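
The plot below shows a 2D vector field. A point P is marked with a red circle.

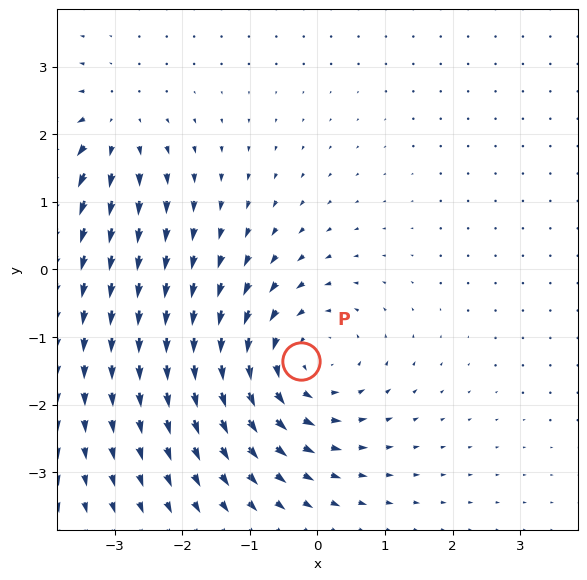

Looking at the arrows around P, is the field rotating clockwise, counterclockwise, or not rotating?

counterclockwise

Near P at (-0.2, -1.4) the arrows circulate counterclockwise. The curl (z-component) there is about +3; positive curl means counterclockwise rotation.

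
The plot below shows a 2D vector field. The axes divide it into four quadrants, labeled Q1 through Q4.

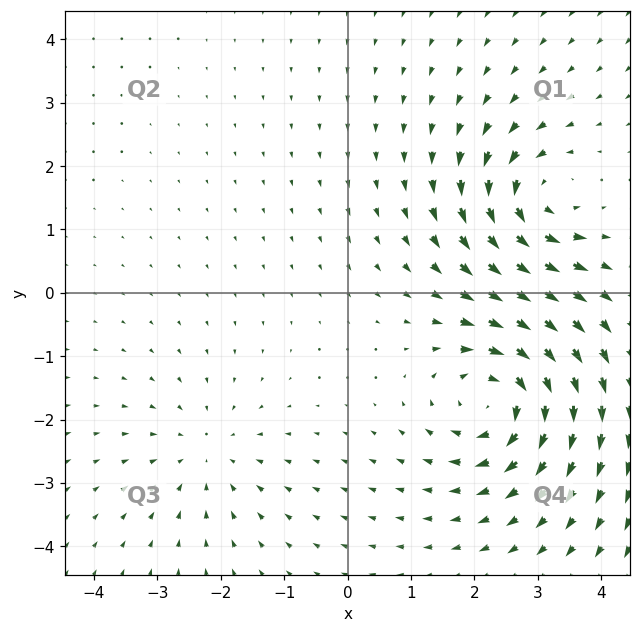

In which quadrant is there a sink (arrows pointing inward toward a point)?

Q3

The sink sits at approximately (-2.2, -2.5), which lies in quadrant Q3. The divergence there is about -2, negative as expected for a sink.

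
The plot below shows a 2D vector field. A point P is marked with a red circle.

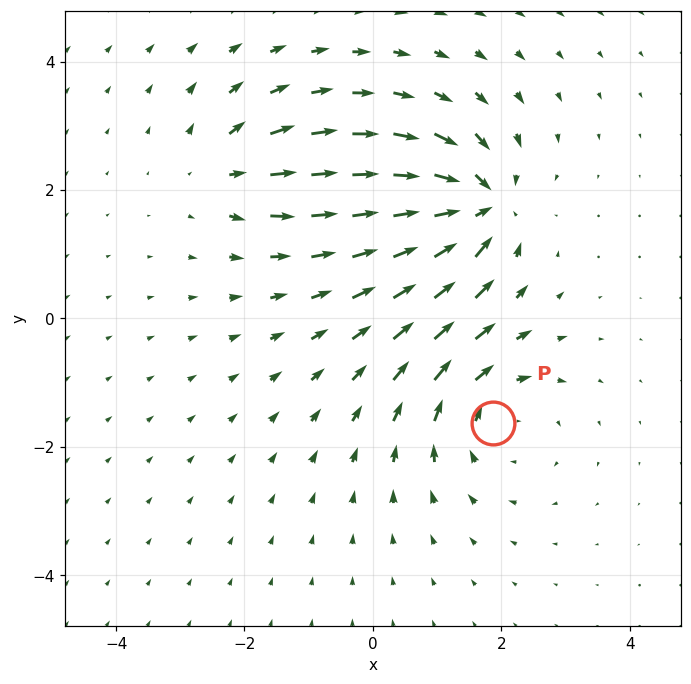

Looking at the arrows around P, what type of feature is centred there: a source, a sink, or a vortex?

At P (1.9, -1.6) the arrows circulate clockwise. Divergence ≈0, curl about -4 — near-zero divergence with nonzero curl is a vortex.

vortex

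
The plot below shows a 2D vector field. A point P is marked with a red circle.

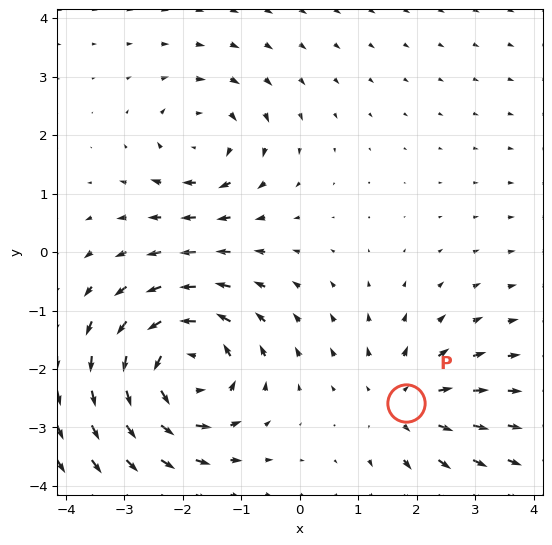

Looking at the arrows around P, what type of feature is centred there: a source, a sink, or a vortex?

At P (1.8, -2.6) the arrows spread outward. Divergence about +3, curl ≈0 — positive divergence with near-zero curl is a source.

source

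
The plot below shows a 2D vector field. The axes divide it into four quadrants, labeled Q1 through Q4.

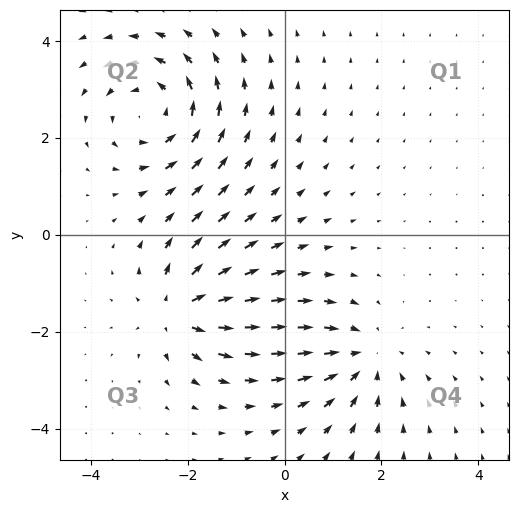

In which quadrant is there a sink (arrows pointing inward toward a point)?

The sink sits at approximately (1.6, -2.5), which lies in quadrant Q4. The divergence there is about -3, negative as expected for a sink.

Q4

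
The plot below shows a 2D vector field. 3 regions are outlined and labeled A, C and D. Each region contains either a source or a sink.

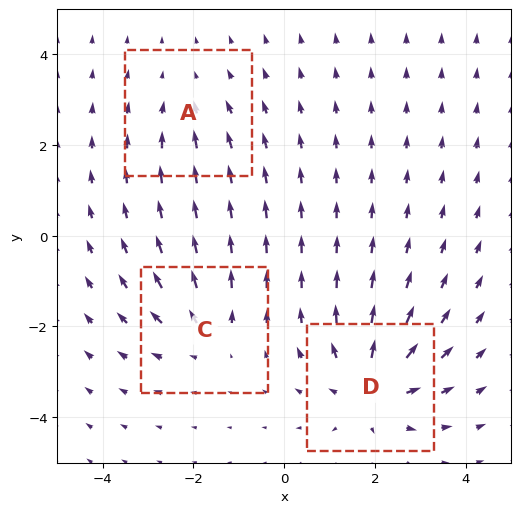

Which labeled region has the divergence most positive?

Divergence at each region's feature centre — A: about -2, C: about +3, D: about +5. Region D is most positive.

D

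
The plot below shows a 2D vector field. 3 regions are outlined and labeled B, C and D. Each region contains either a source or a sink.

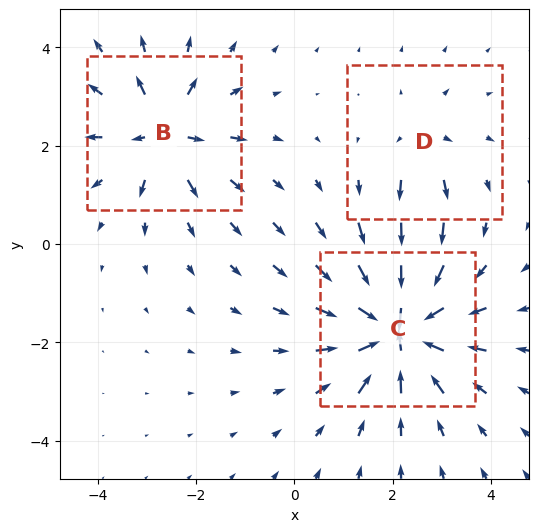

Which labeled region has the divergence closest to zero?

D

Divergence at each region's feature centre — B: about +4, C: about -6, D: about +2. Region D is closest to zero.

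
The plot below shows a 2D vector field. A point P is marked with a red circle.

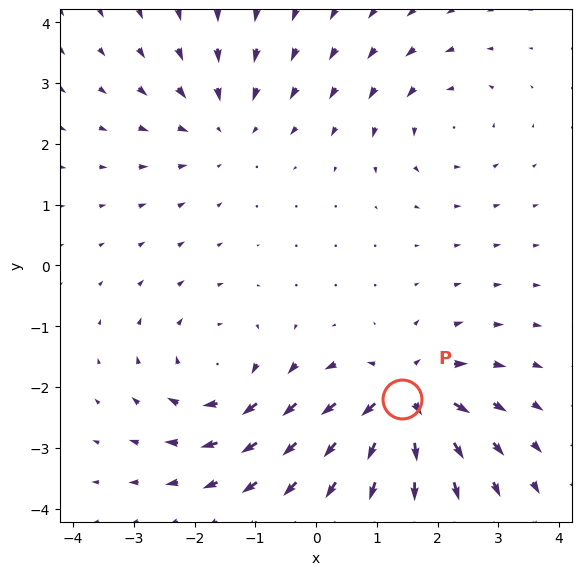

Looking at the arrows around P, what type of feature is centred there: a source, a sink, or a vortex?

At P (1.4, -2.2) the arrows spread outward. Divergence about +6, curl ≈0 — positive divergence with near-zero curl is a source.

source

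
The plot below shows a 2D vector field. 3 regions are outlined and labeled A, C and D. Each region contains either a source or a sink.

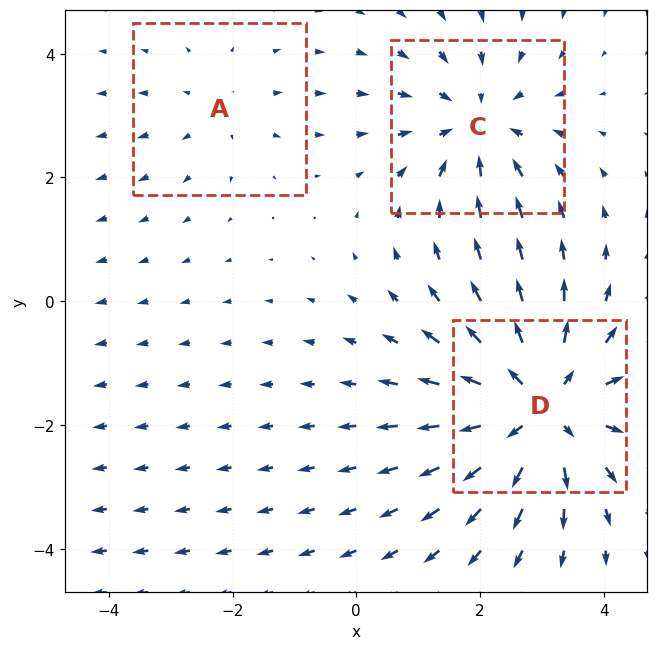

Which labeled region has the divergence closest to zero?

Divergence at each region's feature centre — A: about +2, C: about -3, D: about +4. Region A is closest to zero.

A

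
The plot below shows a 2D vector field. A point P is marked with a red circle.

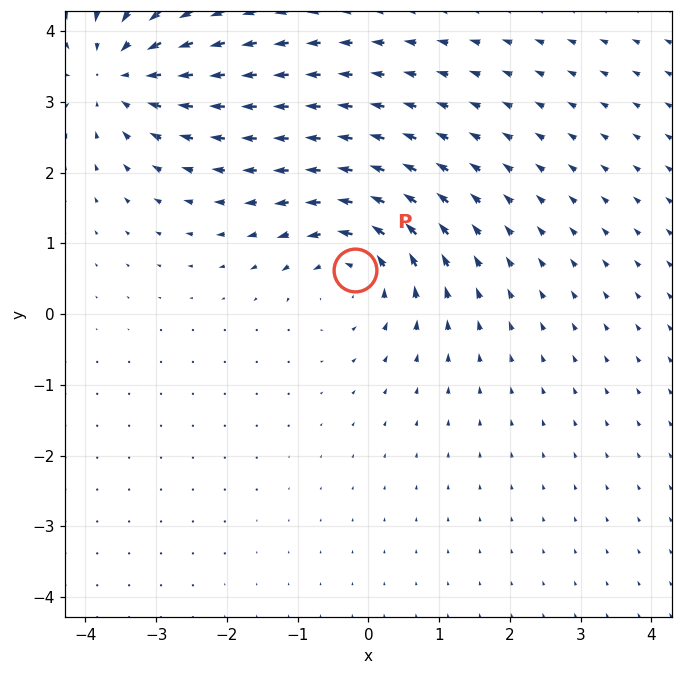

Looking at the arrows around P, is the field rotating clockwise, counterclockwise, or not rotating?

counterclockwise

Near P at (-0.2, 0.6) the arrows circulate counterclockwise. The curl (z-component) there is about +4; positive curl means counterclockwise rotation.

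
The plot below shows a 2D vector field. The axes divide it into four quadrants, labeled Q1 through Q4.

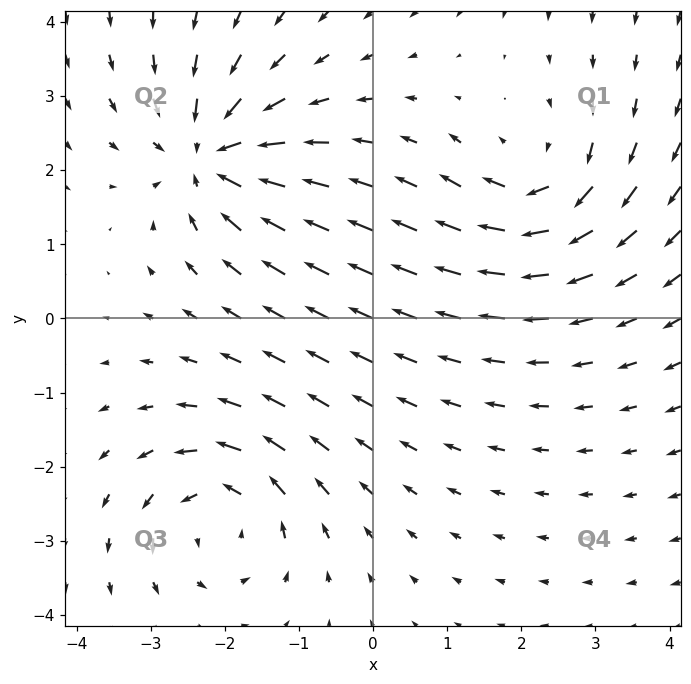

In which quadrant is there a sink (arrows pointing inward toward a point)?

Q2

The sink sits at approximately (-2.2, 2.2), which lies in quadrant Q2. The divergence there is about -5, negative as expected for a sink.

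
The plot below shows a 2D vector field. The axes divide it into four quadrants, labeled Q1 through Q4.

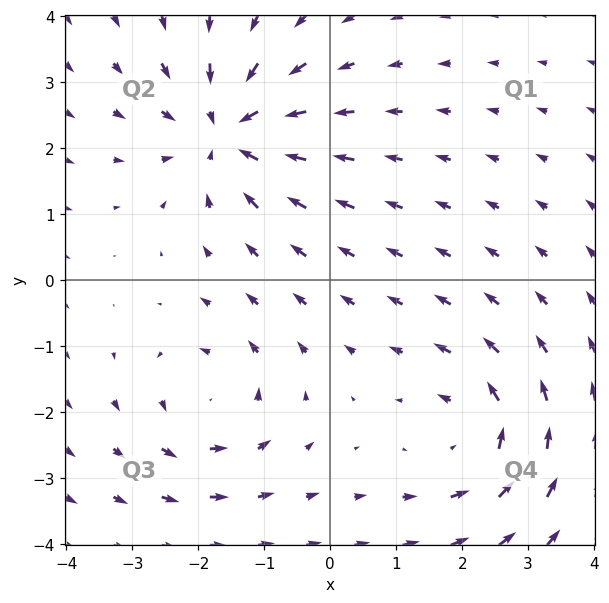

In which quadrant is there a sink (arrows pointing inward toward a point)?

The sink sits at approximately (-1.6, 2.2), which lies in quadrant Q2. The divergence there is about -5, negative as expected for a sink.

Q2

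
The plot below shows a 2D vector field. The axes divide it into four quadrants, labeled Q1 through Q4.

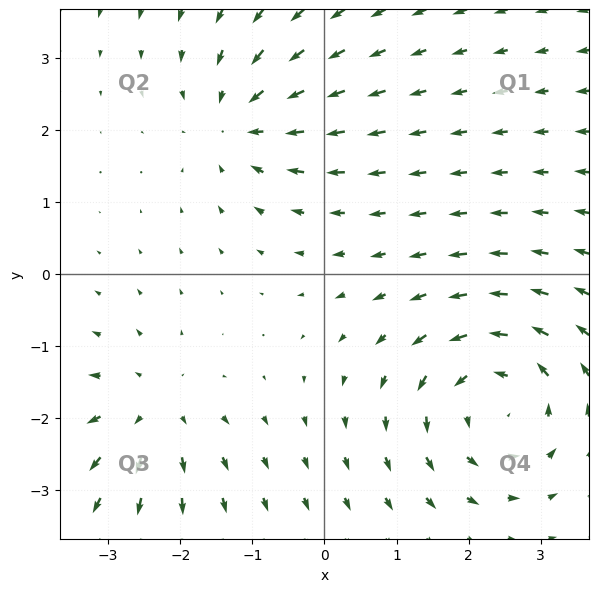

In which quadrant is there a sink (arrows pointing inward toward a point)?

The sink sits at approximately (-1.2, 2.1), which lies in quadrant Q2. The divergence there is about -4, negative as expected for a sink.

Q2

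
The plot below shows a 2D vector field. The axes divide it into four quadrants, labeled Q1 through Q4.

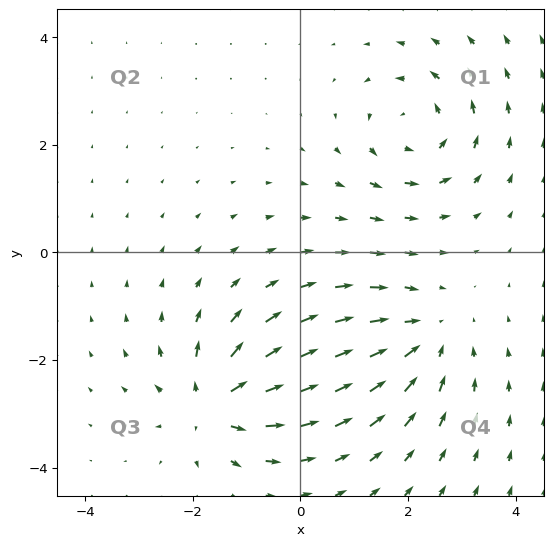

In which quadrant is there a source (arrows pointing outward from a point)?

The source sits at approximately (-1.6, -2.8), which lies in quadrant Q3. The divergence there is about +7, positive as expected for a source.

Q3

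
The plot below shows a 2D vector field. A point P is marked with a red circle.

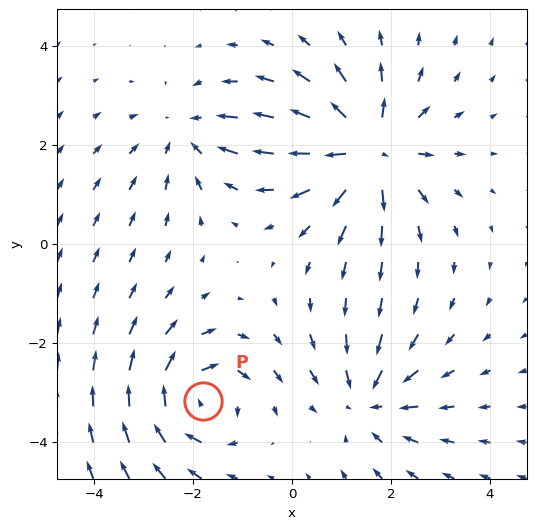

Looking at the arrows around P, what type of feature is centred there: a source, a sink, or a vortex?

vortex

At P (-1.8, -3.2) the arrows circulate clockwise. Divergence ≈0, curl about -5 — near-zero divergence with nonzero curl is a vortex.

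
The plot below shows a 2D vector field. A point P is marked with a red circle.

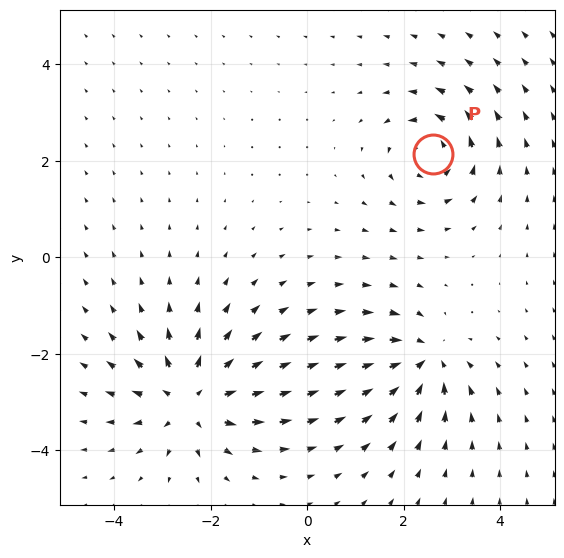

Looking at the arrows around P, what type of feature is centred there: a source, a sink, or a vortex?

At P (2.6, 2.1) the arrows circulate counterclockwise. Divergence ≈0, curl about +5 — near-zero divergence with nonzero curl is a vortex.

vortex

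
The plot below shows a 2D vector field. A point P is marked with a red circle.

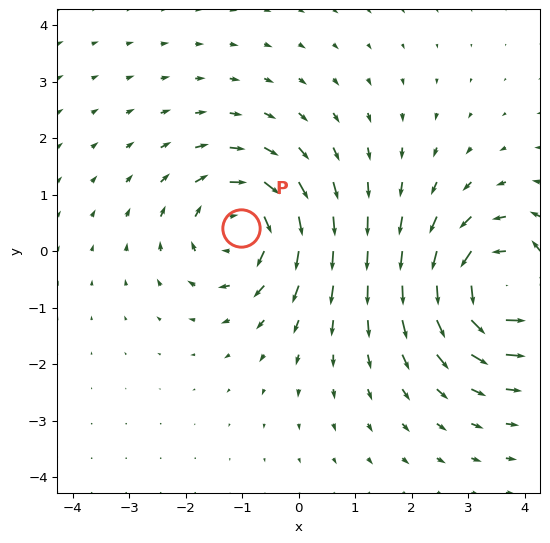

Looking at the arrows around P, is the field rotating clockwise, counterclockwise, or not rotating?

Near P at (-1.0, 0.4) the arrows circulate clockwise. The curl (z-component) there is about -4; negative curl means clockwise rotation.

clockwise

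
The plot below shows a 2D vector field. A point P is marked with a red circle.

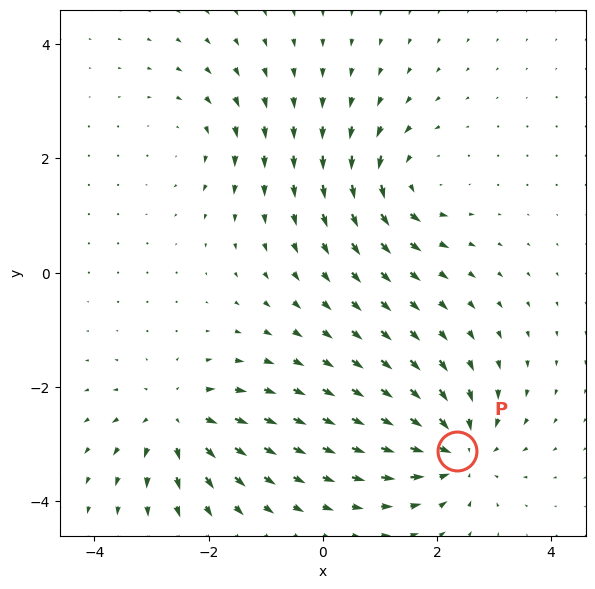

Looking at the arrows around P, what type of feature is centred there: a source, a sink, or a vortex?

sink

At P (2.4, -3.1) the arrows converge inward. Divergence about -5, curl ≈0 — negative divergence with near-zero curl is a sink.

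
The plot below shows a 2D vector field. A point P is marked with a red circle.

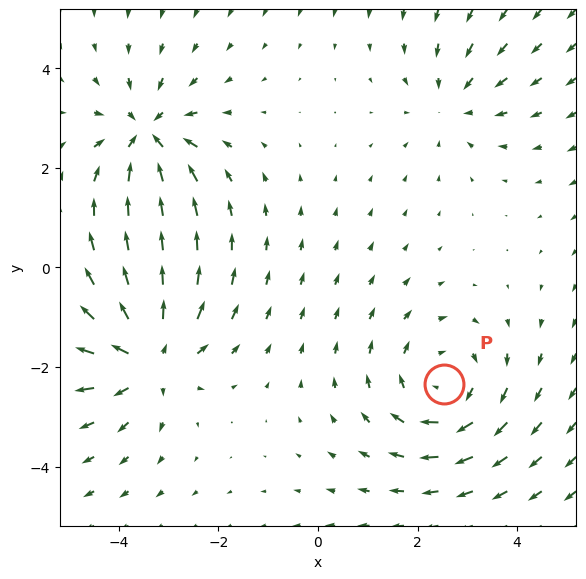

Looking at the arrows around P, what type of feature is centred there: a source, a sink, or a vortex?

At P (2.5, -2.3) the arrows circulate clockwise. Divergence ≈0, curl about -4 — near-zero divergence with nonzero curl is a vortex.

vortex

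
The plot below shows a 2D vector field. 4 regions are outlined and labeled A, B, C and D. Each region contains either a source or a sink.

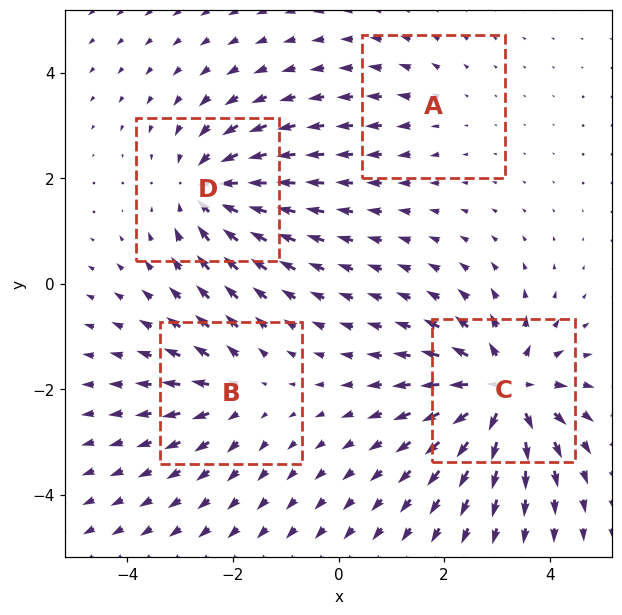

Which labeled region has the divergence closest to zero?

A

Divergence at each region's feature centre — A: about +2, B: about +4, C: about +8, D: about -6. Region A is closest to zero.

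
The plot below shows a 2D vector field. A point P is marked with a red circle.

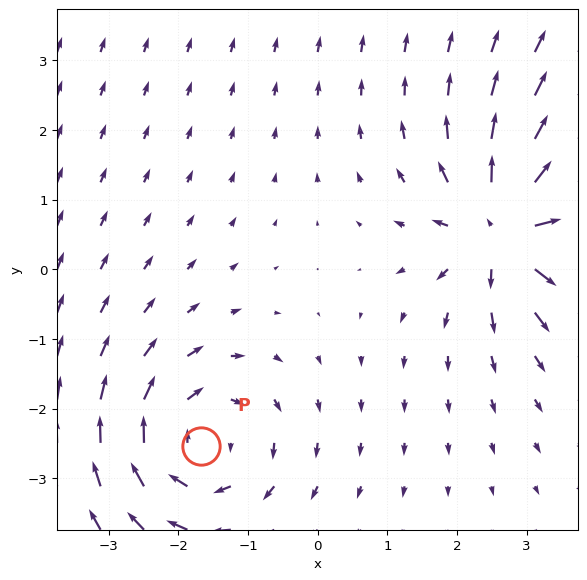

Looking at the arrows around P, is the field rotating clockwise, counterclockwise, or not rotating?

Near P at (-1.7, -2.5) the arrows circulate clockwise. The curl (z-component) there is about -5; negative curl means clockwise rotation.

clockwise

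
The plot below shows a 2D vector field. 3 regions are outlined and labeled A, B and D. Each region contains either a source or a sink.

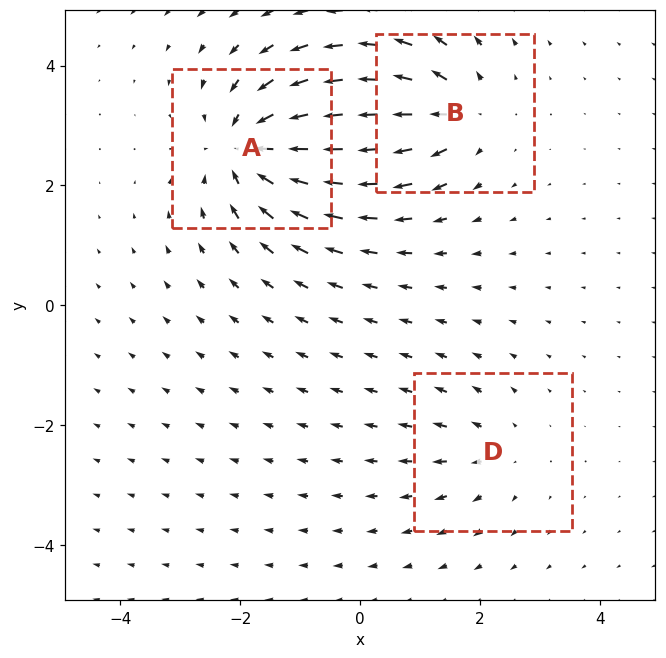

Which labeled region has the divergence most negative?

Divergence at each region's feature centre — A: about -6, B: about +4, D: about +2. Region A is most negative.

A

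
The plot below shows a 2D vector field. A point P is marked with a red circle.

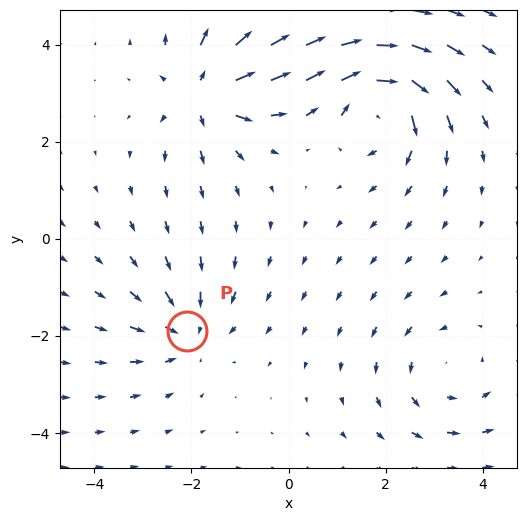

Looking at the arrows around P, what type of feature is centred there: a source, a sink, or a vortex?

sink

At P (-2.1, -1.9) the arrows converge inward. Divergence about -4, curl ≈0 — negative divergence with near-zero curl is a sink.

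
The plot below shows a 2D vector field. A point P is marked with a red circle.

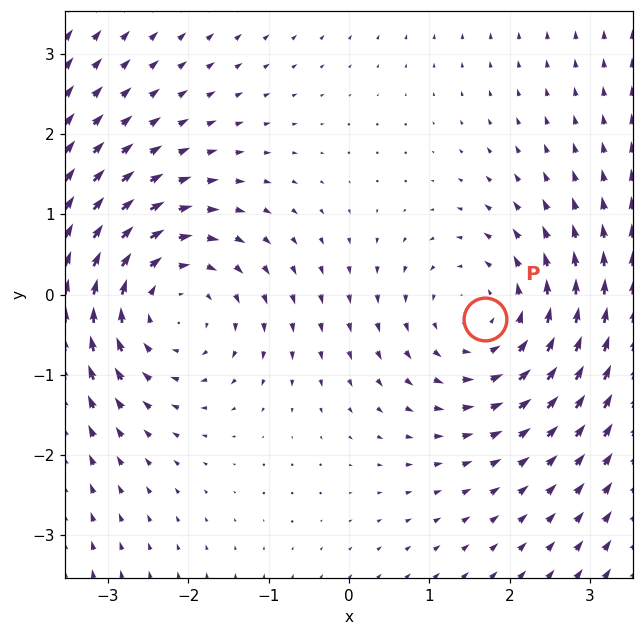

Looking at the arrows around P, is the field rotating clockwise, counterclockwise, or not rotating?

counterclockwise

Near P at (1.7, -0.3) the arrows circulate counterclockwise. The curl (z-component) there is about +2; positive curl means counterclockwise rotation.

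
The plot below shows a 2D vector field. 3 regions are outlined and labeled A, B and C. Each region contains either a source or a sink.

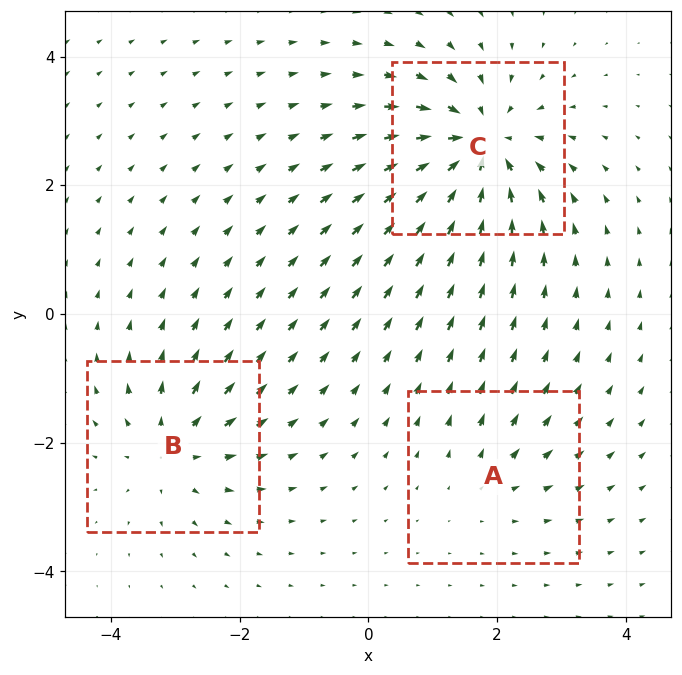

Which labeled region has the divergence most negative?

C

Divergence at each region's feature centre — A: about +2, B: about +4, C: about -6. Region C is most negative.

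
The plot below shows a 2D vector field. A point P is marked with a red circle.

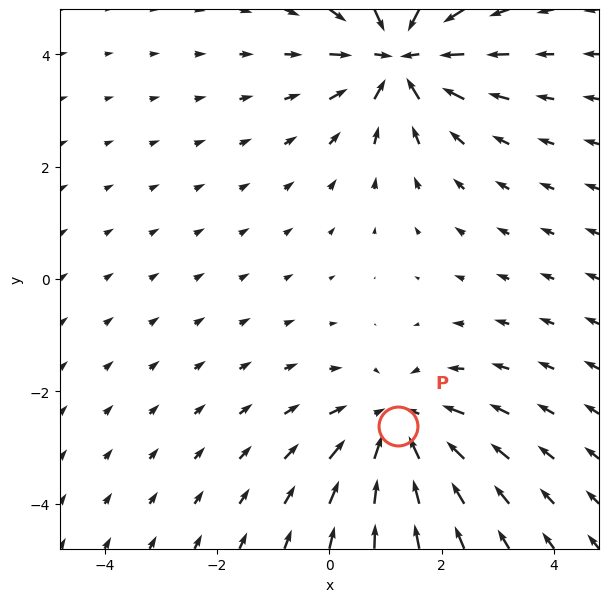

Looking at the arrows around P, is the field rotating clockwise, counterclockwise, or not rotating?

Near P at (1.2, -2.6) the arrows show no circulation. The curl there is ≈0.

not rotating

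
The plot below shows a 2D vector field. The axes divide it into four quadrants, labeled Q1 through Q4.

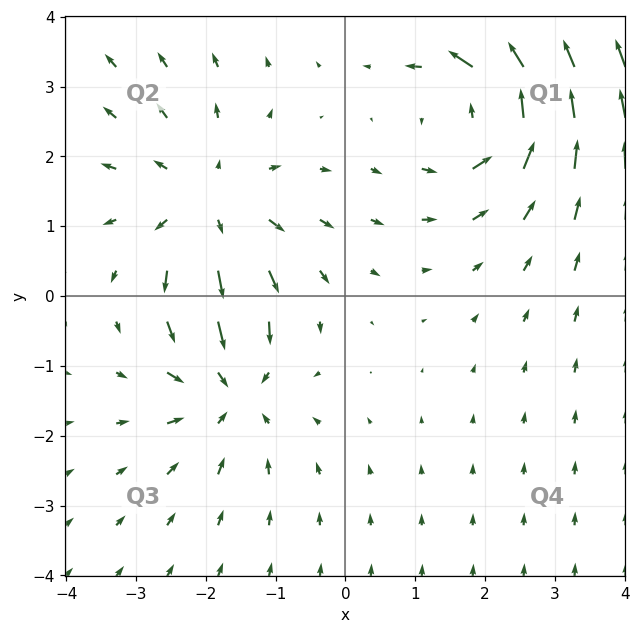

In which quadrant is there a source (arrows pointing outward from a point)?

The source sits at approximately (-2.0, 1.3), which lies in quadrant Q2. The divergence there is about +3, positive as expected for a source.

Q2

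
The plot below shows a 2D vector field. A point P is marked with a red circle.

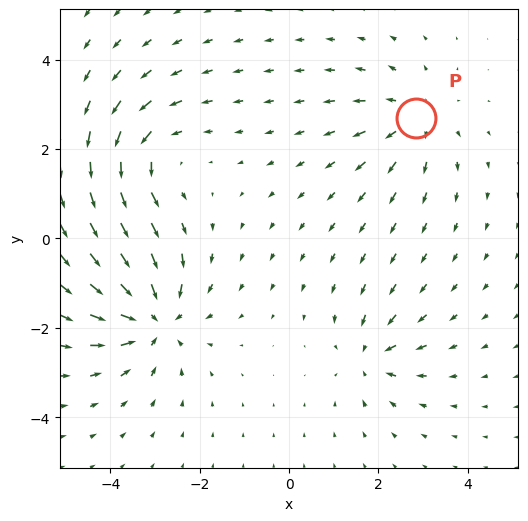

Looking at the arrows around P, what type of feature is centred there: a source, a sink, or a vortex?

source

At P (2.9, 2.7) the arrows spread outward. Divergence about +3, curl ≈0 — positive divergence with near-zero curl is a source.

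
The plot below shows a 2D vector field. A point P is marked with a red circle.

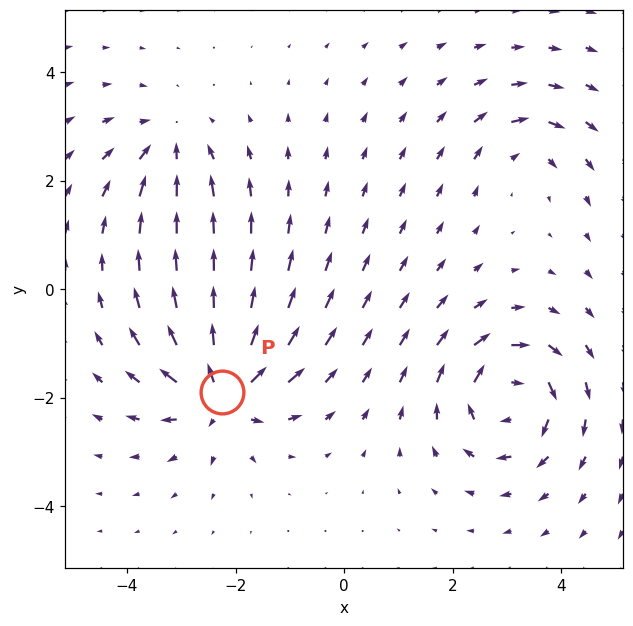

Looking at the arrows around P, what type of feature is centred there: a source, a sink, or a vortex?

source

At P (-2.3, -1.9) the arrows spread outward. Divergence about +7, curl ≈0 — positive divergence with near-zero curl is a source.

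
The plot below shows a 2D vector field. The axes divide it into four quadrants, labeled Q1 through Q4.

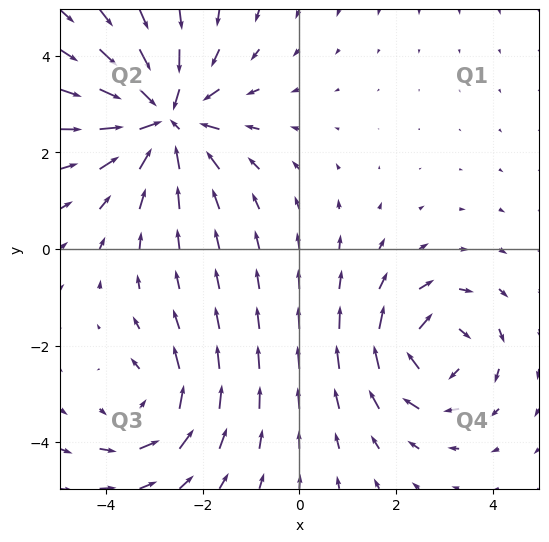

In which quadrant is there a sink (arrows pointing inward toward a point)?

The sink sits at approximately (-2.8, 2.7), which lies in quadrant Q2. The divergence there is about -4, negative as expected for a sink.

Q2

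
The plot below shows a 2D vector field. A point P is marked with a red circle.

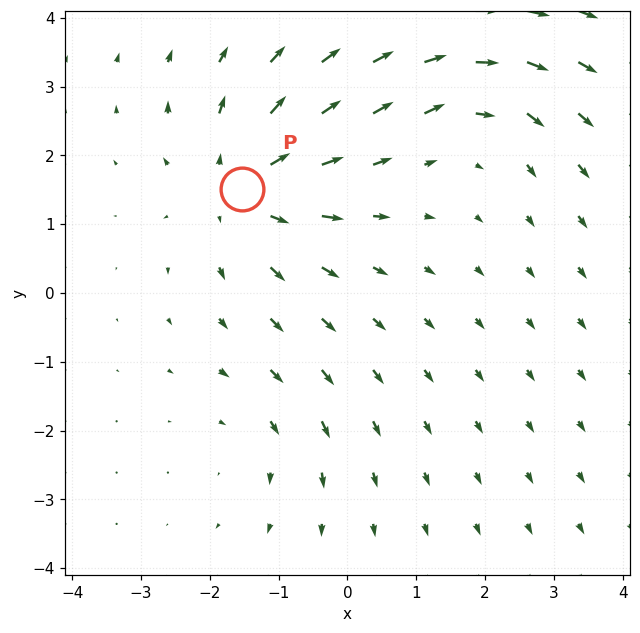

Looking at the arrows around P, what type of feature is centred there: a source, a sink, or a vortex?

source

At P (-1.5, 1.5) the arrows spread outward. Divergence about +4, curl ≈0 — positive divergence with near-zero curl is a source.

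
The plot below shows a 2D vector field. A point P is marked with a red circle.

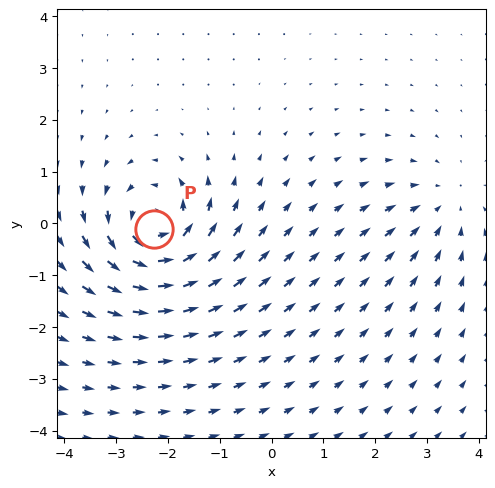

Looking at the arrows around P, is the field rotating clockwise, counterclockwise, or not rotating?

counterclockwise

Near P at (-2.3, -0.1) the arrows circulate counterclockwise. The curl (z-component) there is about +6; positive curl means counterclockwise rotation.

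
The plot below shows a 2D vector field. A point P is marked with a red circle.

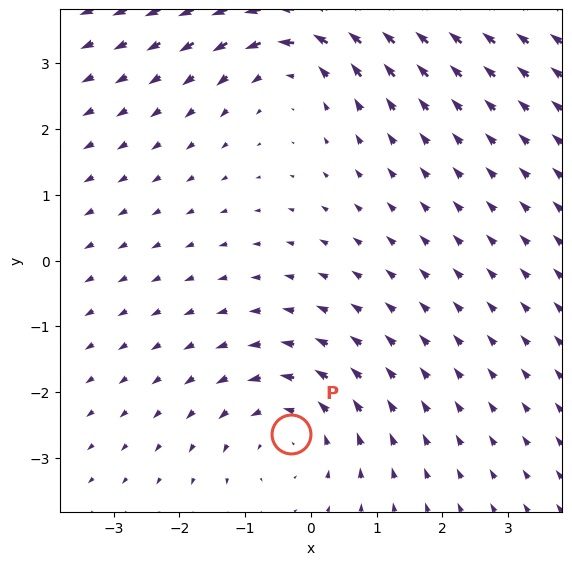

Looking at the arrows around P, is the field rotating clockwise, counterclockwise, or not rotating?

Near P at (-0.3, -2.6) the arrows circulate counterclockwise. The curl (z-component) there is about +2; positive curl means counterclockwise rotation.

counterclockwise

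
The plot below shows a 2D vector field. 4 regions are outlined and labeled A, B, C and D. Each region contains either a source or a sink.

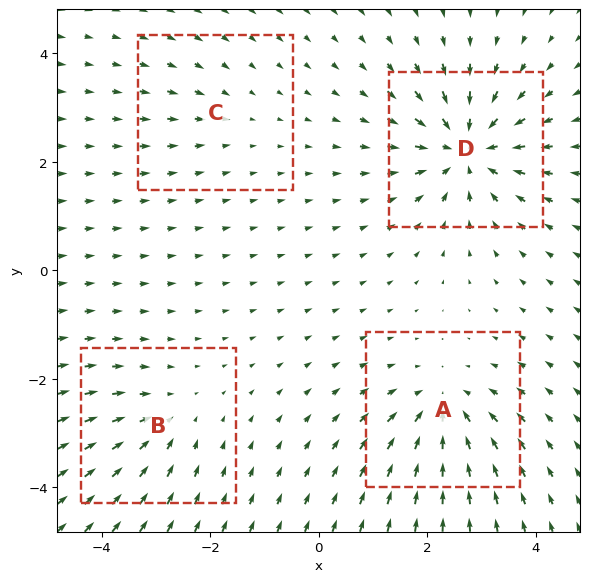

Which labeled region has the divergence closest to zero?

C

Divergence at each region's feature centre — A: about -5, B: about -4, C: about -2, D: about -8. Region C is closest to zero.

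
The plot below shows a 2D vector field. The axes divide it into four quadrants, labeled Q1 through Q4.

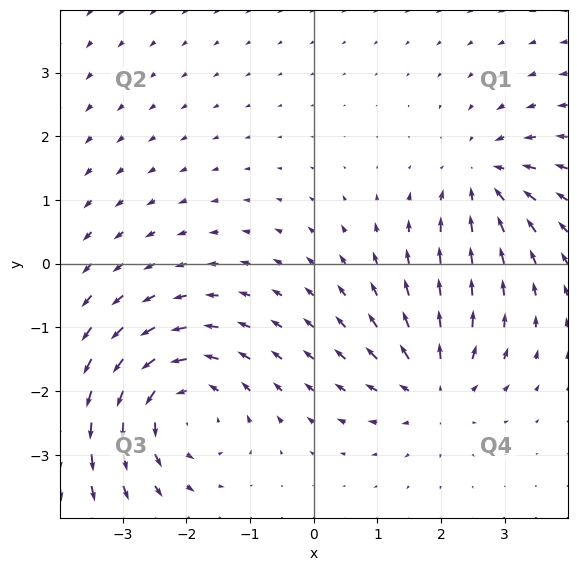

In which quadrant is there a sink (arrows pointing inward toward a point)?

Q1

The sink sits at approximately (2.7, 1.3), which lies in quadrant Q1. The divergence there is about -5, negative as expected for a sink.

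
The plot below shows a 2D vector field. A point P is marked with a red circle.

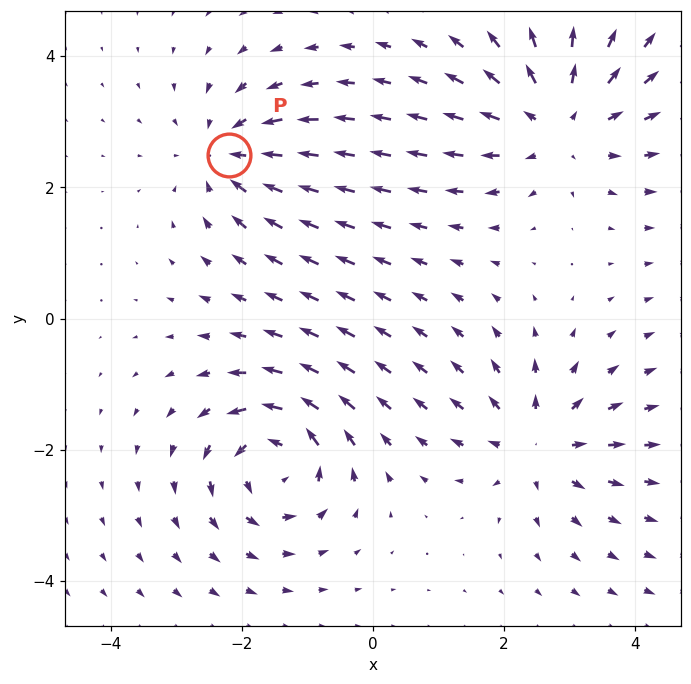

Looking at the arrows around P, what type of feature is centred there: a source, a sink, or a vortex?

At P (-2.2, 2.5) the arrows converge inward. Divergence about -4, curl ≈0 — negative divergence with near-zero curl is a sink.

sink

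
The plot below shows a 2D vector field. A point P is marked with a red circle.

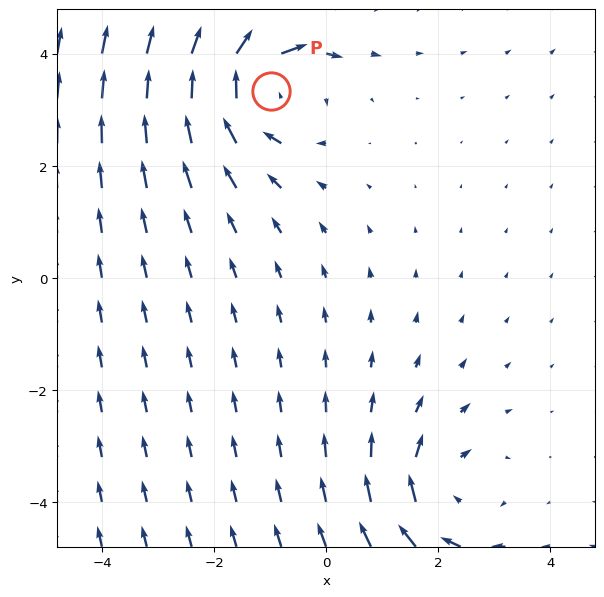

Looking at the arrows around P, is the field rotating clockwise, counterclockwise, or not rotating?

Near P at (-1.0, 3.3) the arrows circulate clockwise. The curl (z-component) there is about -5; negative curl means clockwise rotation.

clockwise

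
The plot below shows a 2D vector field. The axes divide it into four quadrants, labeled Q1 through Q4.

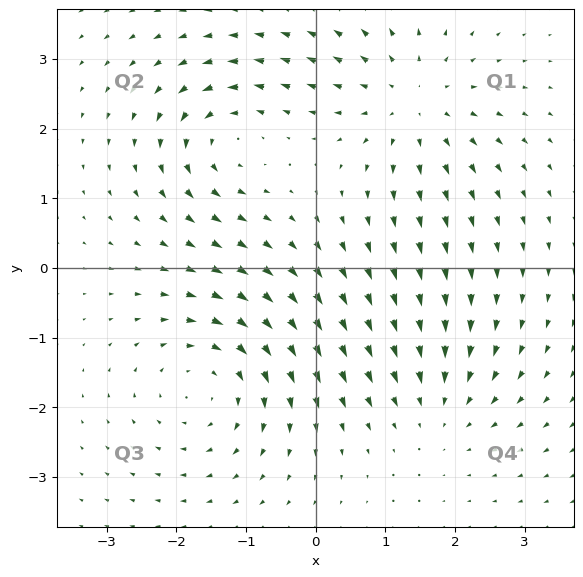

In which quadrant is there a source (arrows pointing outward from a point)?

Q1

The source sits at approximately (1.4, 2.4), which lies in quadrant Q1. The divergence there is about +4, positive as expected for a source.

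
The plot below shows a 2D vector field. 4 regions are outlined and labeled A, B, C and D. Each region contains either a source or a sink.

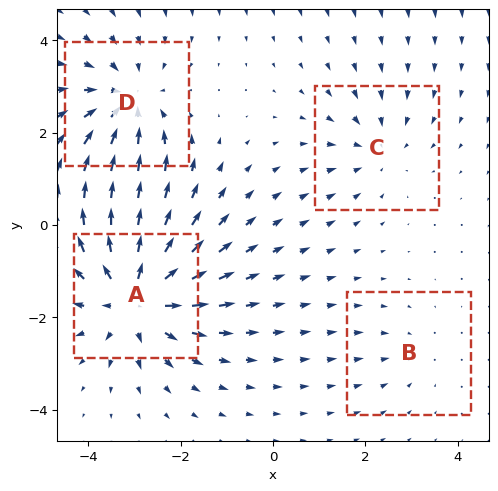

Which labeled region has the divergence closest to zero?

Divergence at each region's feature centre — A: about +7, B: about -2, C: about -3, D: about -5. Region B is closest to zero.

B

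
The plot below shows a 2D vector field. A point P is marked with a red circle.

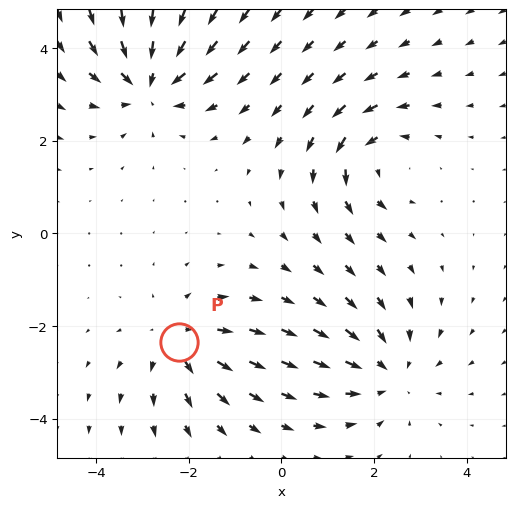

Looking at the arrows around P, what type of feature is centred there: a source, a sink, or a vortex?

At P (-2.2, -2.3) the arrows spread outward. Divergence about +3, curl ≈0 — positive divergence with near-zero curl is a source.

source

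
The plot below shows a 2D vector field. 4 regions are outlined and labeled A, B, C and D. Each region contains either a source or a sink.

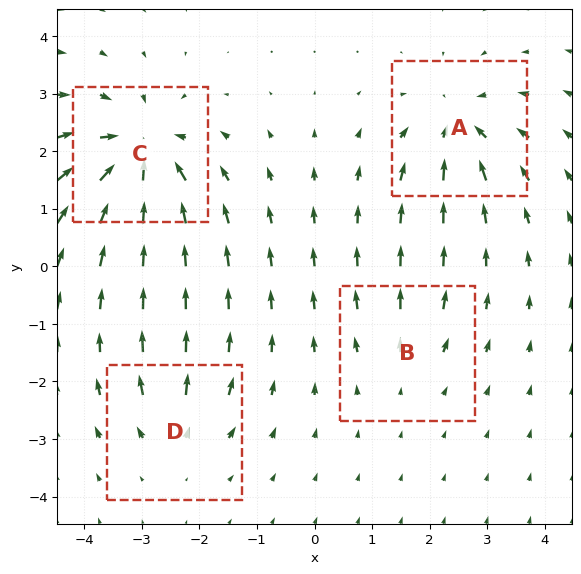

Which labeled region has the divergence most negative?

C

Divergence at each region's feature centre — A: about -6, B: about +2, C: about -8, D: about +4. Region C is most negative.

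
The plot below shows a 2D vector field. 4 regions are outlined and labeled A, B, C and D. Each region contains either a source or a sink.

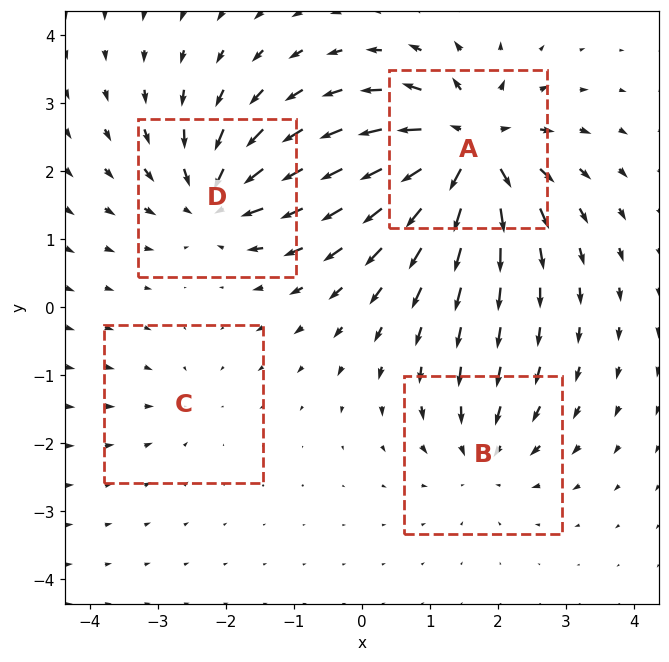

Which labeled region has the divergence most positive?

A

Divergence at each region's feature centre — A: about +9, B: about -4, C: about -2, D: about -6. Region A is most positive.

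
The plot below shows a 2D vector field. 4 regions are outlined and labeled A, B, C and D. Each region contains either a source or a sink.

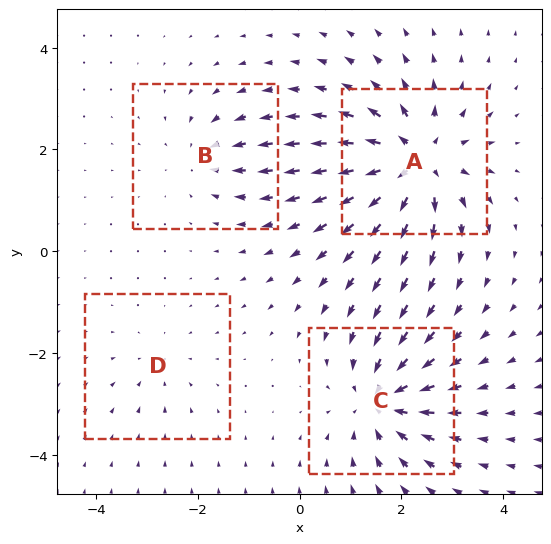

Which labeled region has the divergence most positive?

Divergence at each region's feature centre — A: about +7, B: about -3, C: about -6, D: about -2. Region A is most positive.

A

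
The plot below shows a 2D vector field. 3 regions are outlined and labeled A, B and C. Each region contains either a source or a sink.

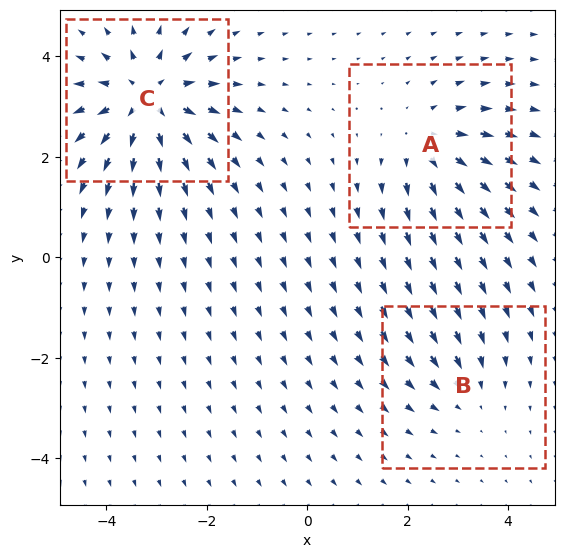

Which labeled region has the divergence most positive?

C

Divergence at each region's feature centre — A: about +3, B: about -2, C: about +5. Region C is most positive.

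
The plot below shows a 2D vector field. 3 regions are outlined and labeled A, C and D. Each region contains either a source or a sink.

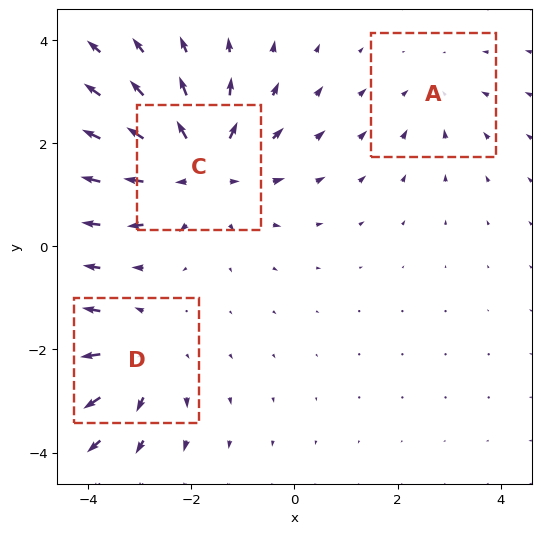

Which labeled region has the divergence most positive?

C

Divergence at each region's feature centre — A: about -2, C: about +5, D: about +3. Region C is most positive.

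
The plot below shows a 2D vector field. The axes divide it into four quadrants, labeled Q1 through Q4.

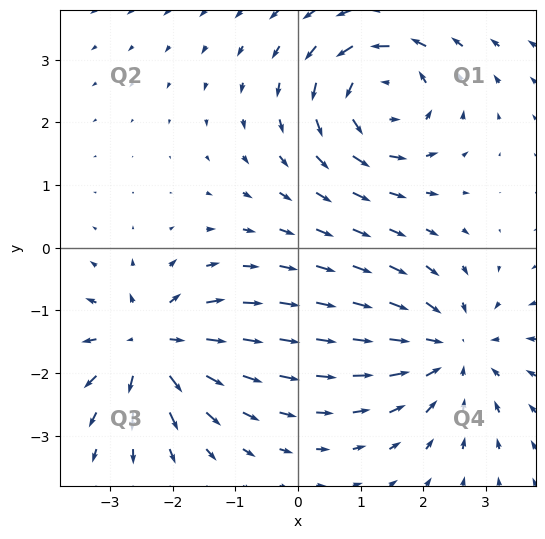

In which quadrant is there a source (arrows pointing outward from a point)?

Q3

The source sits at approximately (-2.4, -1.6), which lies in quadrant Q3. The divergence there is about +6, positive as expected for a source.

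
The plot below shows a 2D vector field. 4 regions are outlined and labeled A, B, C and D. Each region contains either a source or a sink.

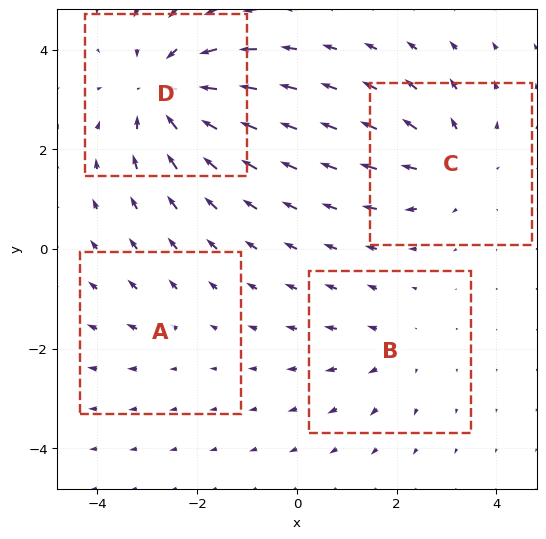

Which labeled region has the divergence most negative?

Divergence at each region's feature centre — A: about +2, B: about +3, C: about +4, D: about -6. Region D is most negative.

D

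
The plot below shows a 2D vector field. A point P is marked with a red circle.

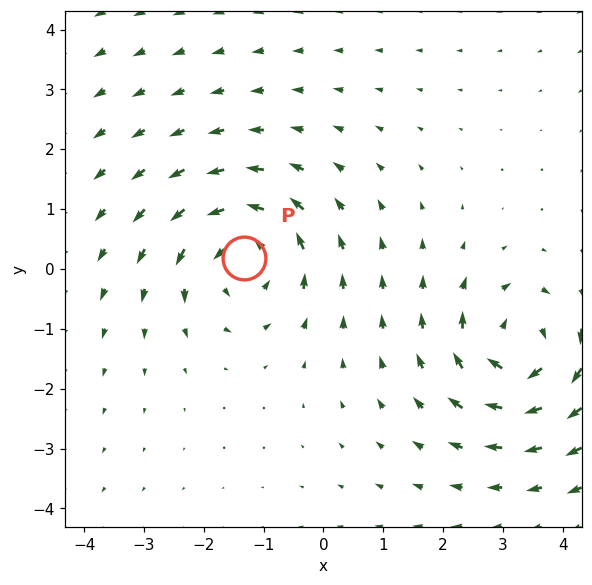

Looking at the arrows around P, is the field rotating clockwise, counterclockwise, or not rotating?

Near P at (-1.3, 0.2) the arrows circulate counterclockwise. The curl (z-component) there is about +4; positive curl means counterclockwise rotation.

counterclockwise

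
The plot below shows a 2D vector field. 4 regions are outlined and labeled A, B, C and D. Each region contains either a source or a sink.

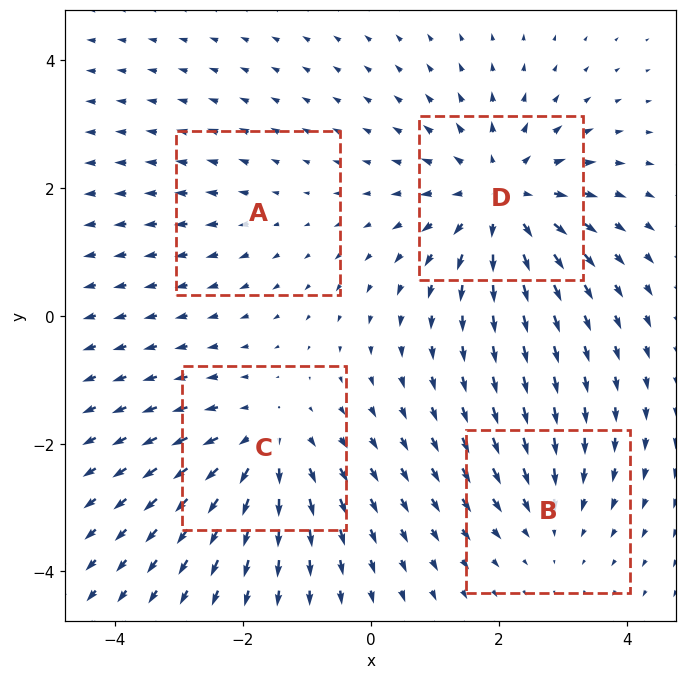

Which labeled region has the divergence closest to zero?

A

Divergence at each region's feature centre — A: about +2, B: about -3, C: about +5, D: about +6. Region A is closest to zero.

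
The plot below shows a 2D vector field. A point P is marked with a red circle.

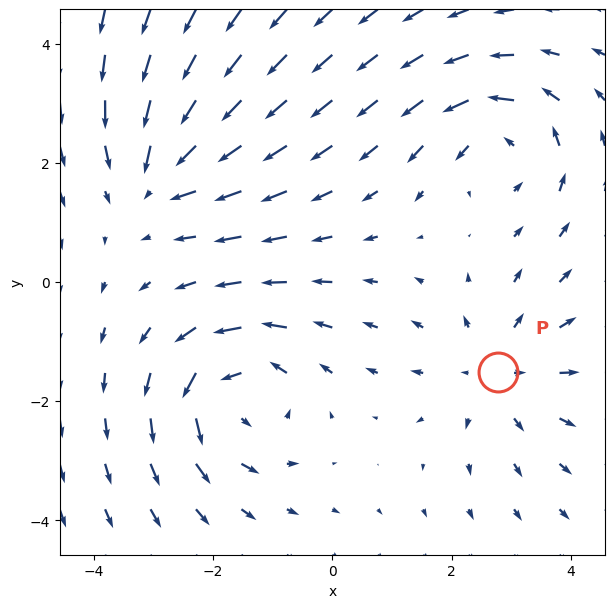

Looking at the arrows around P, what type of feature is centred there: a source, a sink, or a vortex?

source

At P (2.8, -1.5) the arrows spread outward. Divergence about +3, curl ≈0 — positive divergence with near-zero curl is a source.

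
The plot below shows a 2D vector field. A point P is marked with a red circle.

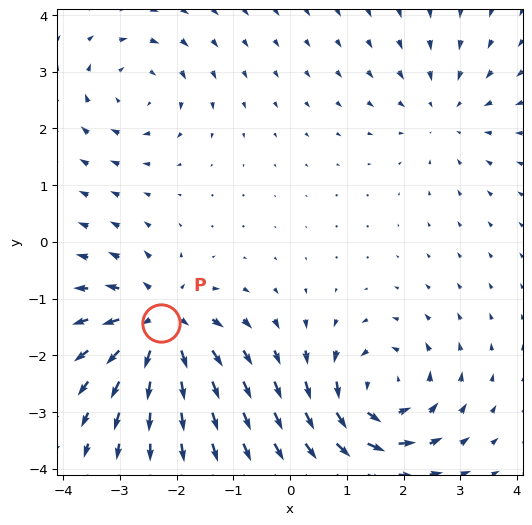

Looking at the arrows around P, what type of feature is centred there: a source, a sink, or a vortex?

At P (-2.3, -1.4) the arrows spread outward. Divergence about +7, curl ≈0 — positive divergence with near-zero curl is a source.

source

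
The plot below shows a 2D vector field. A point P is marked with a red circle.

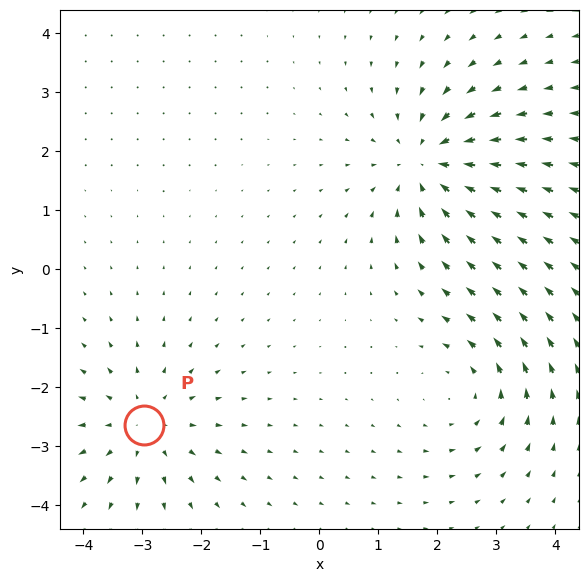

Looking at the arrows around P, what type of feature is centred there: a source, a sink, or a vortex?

At P (-3.0, -2.6) the arrows spread outward. Divergence about +3, curl ≈0 — positive divergence with near-zero curl is a source.

source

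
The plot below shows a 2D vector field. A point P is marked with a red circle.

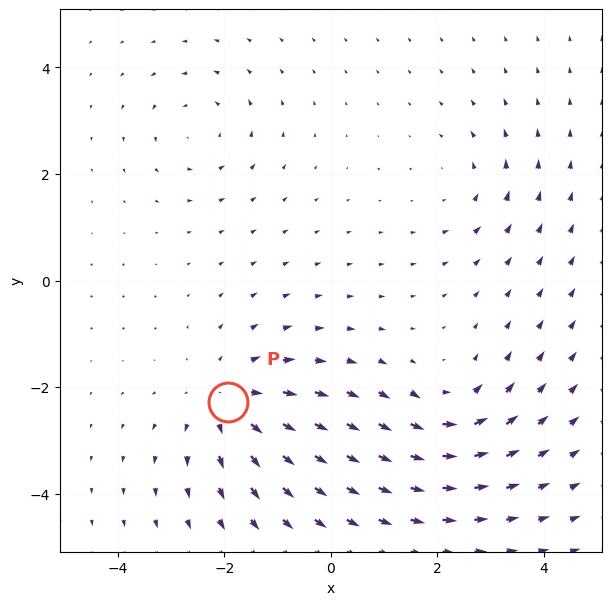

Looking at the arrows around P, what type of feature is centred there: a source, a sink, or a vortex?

source

At P (-1.9, -2.3) the arrows spread outward. Divergence about +4, curl ≈0 — positive divergence with near-zero curl is a source.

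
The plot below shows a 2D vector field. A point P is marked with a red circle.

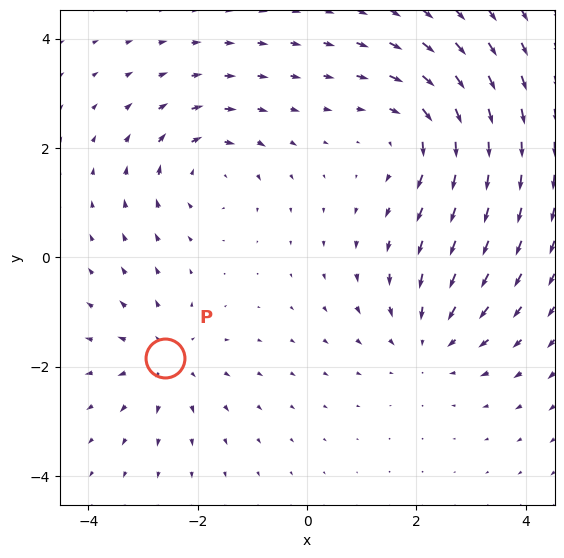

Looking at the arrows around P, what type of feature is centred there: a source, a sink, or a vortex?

source

At P (-2.6, -1.8) the arrows spread outward. Divergence about +3, curl ≈0 — positive divergence with near-zero curl is a source.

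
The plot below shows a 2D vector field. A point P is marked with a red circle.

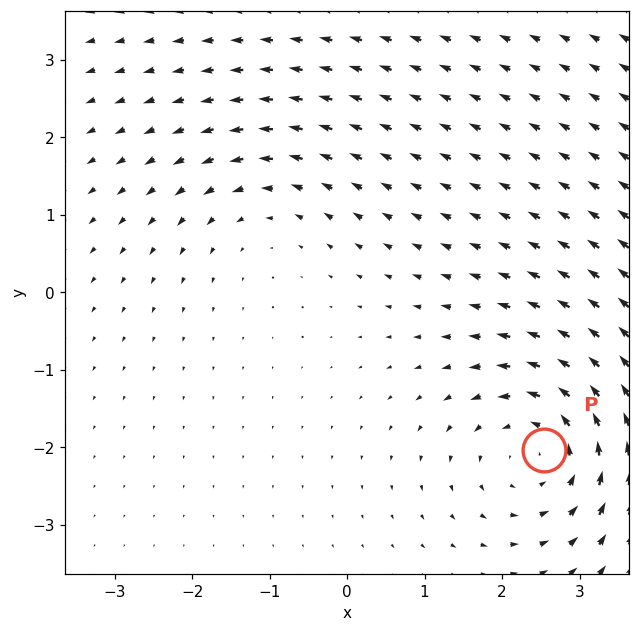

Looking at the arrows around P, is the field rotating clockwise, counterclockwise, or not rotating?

Near P at (2.5, -2.0) the arrows circulate counterclockwise. The curl (z-component) there is about +4; positive curl means counterclockwise rotation.

counterclockwise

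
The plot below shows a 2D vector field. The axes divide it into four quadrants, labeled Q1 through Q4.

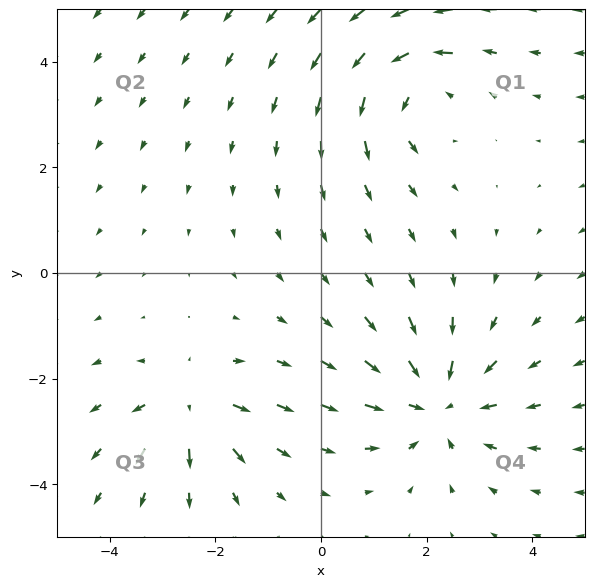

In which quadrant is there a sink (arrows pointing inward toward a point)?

Q4

The sink sits at approximately (2.2, -2.5), which lies in quadrant Q4. The divergence there is about -4, negative as expected for a sink.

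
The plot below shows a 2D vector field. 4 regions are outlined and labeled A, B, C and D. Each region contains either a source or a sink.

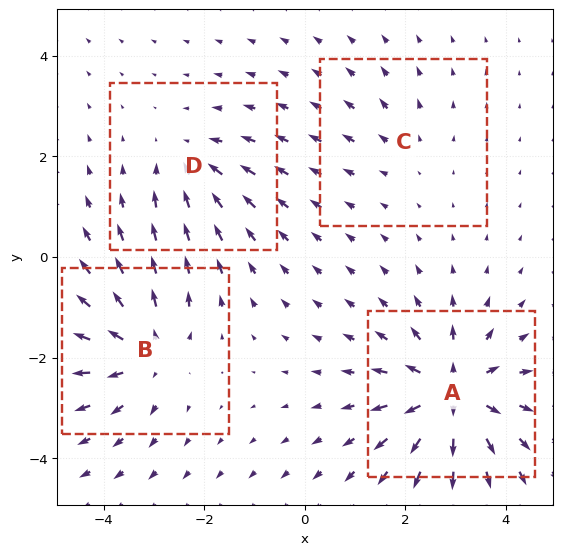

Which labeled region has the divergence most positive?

A

Divergence at each region's feature centre — A: about +7, B: about +5, C: about +2, D: about -4. Region A is most positive.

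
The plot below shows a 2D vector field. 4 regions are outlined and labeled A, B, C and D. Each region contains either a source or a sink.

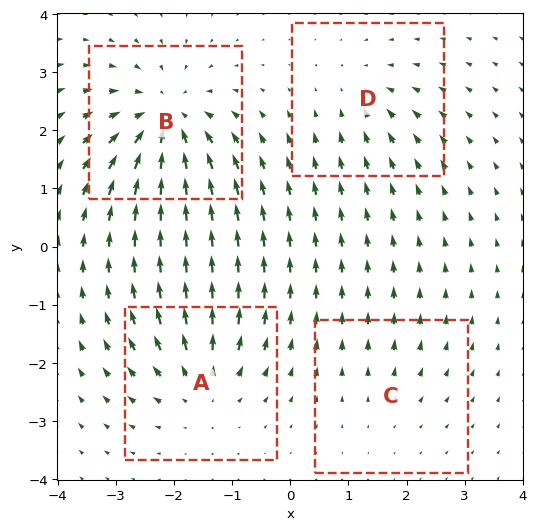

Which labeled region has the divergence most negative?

Divergence at each region's feature centre — A: about +5, B: about -7, C: about +2, D: about -3. Region B is most negative.

B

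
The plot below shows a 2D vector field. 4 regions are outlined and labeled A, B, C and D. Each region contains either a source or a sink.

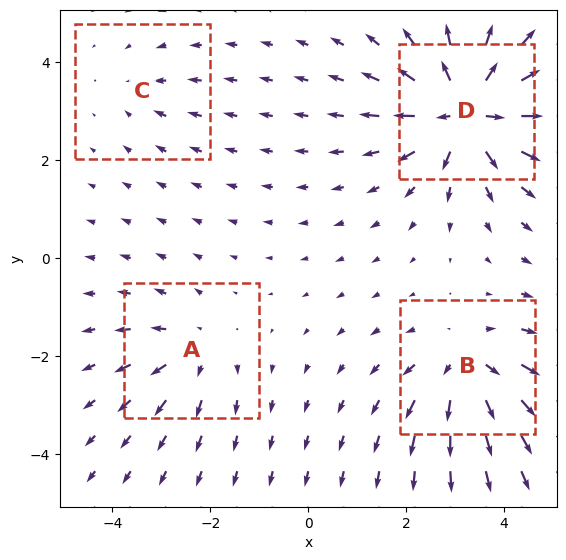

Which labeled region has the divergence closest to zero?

C

Divergence at each region's feature centre — A: about +4, B: about +5, C: about -2, D: about +8. Region C is closest to zero.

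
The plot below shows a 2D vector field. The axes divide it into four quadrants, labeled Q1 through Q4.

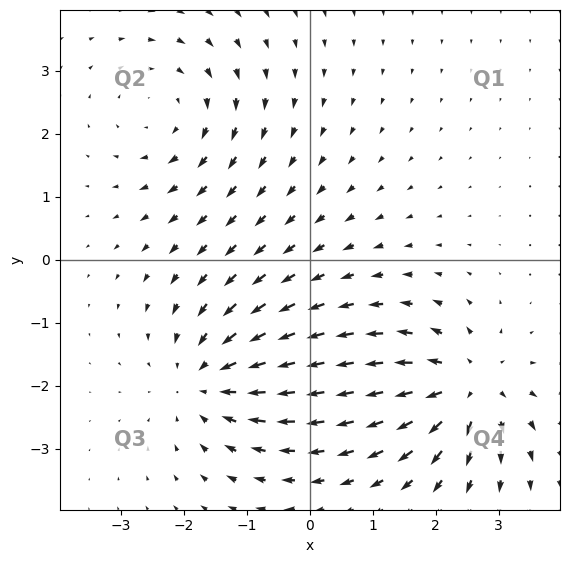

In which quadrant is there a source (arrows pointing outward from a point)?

The source sits at approximately (2.5, -2.0), which lies in quadrant Q4. The divergence there is about +6, positive as expected for a source.

Q4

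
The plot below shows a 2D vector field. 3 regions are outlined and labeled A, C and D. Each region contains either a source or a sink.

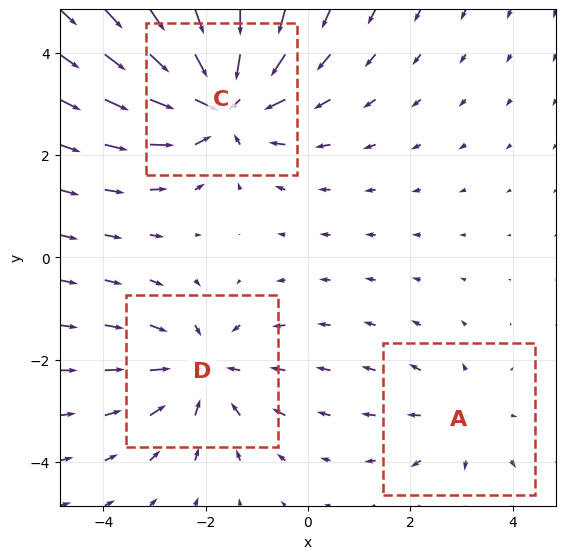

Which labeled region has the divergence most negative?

C

Divergence at each region's feature centre — A: about +2, C: about -4, D: about -3. Region C is most negative.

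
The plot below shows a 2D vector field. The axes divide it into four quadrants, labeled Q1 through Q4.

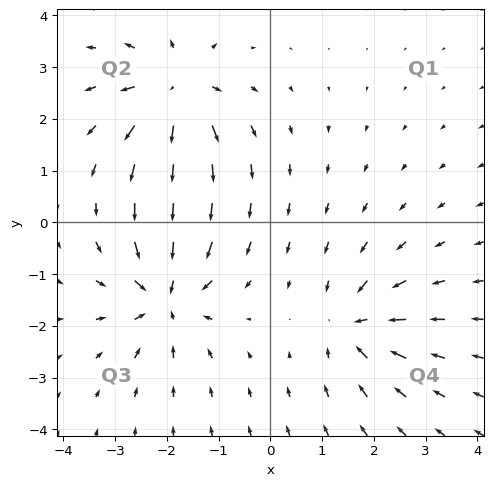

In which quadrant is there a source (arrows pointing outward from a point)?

Q2

The source sits at approximately (-1.8, 2.5), which lies in quadrant Q2. The divergence there is about +6, positive as expected for a source.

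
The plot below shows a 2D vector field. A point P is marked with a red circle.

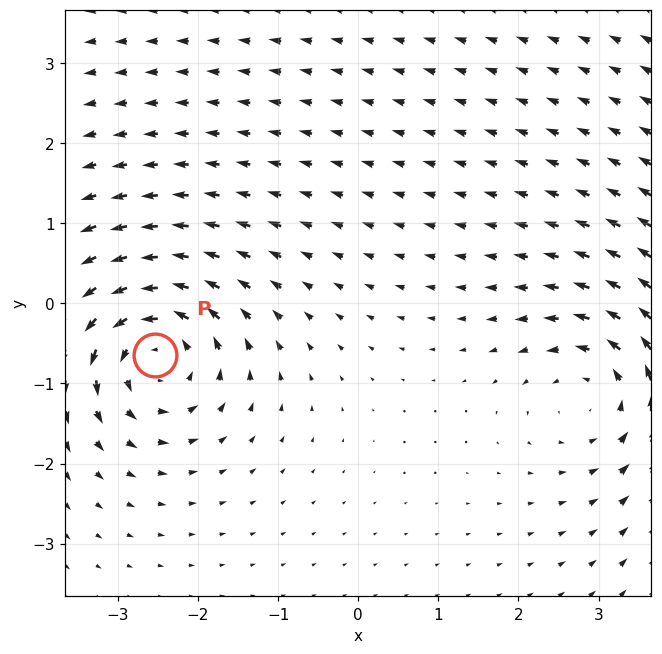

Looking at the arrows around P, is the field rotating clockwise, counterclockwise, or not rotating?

Near P at (-2.5, -0.7) the arrows circulate counterclockwise. The curl (z-component) there is about +4; positive curl means counterclockwise rotation.

counterclockwise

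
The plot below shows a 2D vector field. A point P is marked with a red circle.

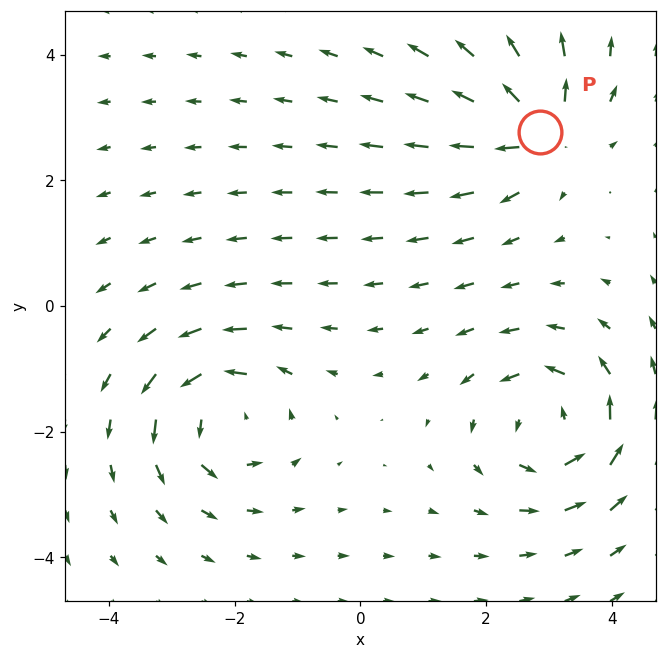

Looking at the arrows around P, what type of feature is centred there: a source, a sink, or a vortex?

At P (2.9, 2.8) the arrows spread outward. Divergence about +5, curl ≈0 — positive divergence with near-zero curl is a source.

source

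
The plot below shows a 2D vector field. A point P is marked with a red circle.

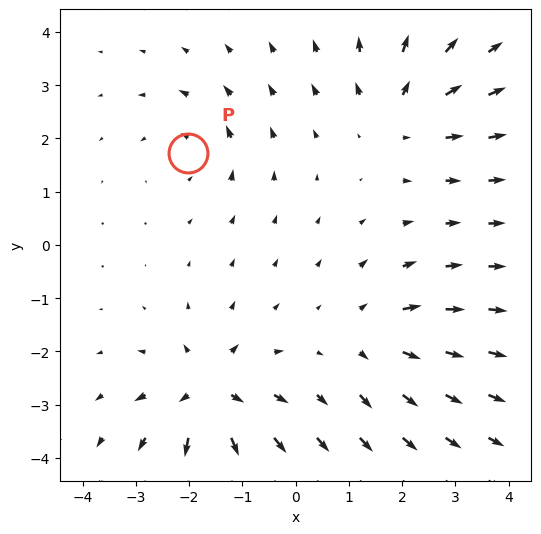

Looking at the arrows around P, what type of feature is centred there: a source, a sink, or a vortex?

vortex

At P (-2.0, 1.7) the arrows circulate counterclockwise. Divergence ≈0, curl about +3 — near-zero divergence with nonzero curl is a vortex.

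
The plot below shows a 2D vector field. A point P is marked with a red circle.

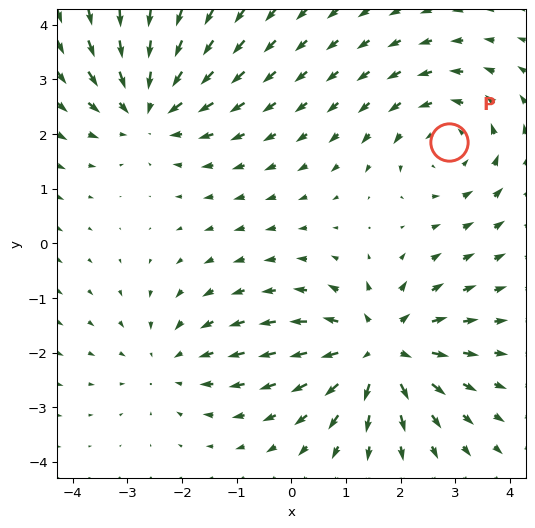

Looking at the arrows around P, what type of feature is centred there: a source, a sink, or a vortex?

At P (2.9, 1.9) the arrows circulate counterclockwise. Divergence ≈0, curl about +3 — near-zero divergence with nonzero curl is a vortex.

vortex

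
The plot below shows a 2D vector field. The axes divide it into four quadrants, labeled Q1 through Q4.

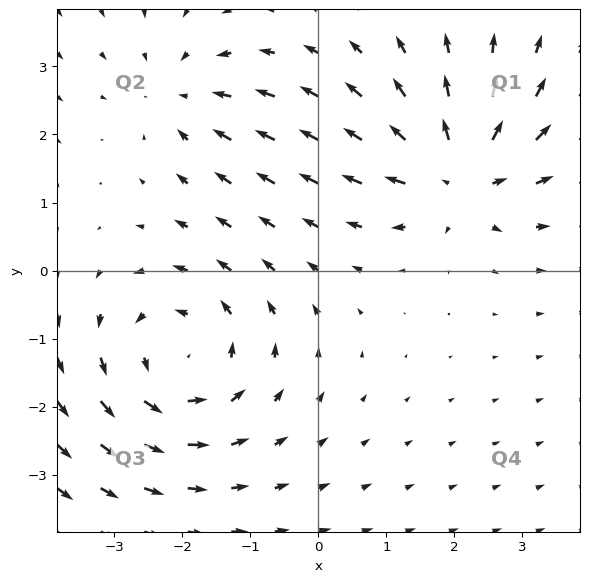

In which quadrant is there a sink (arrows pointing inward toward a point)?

The sink sits at approximately (-2.0, 2.6), which lies in quadrant Q2. The divergence there is about -3, negative as expected for a sink.

Q2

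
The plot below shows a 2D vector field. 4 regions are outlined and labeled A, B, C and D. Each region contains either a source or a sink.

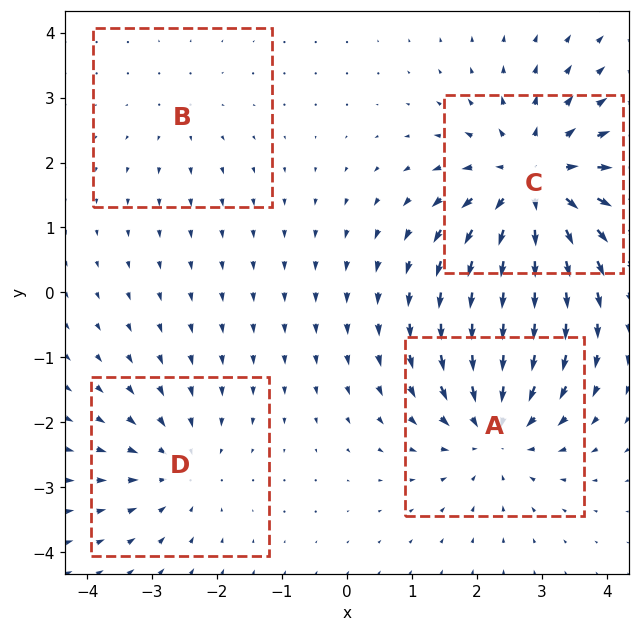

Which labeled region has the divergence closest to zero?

Divergence at each region's feature centre — A: about -5, B: about +2, C: about +6, D: about -3. Region B is closest to zero.

B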